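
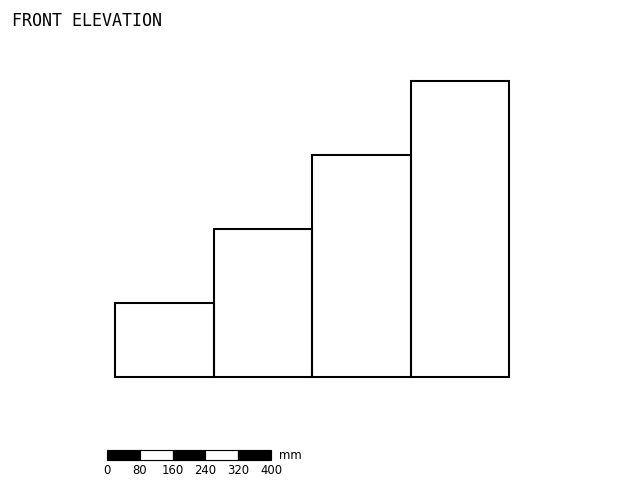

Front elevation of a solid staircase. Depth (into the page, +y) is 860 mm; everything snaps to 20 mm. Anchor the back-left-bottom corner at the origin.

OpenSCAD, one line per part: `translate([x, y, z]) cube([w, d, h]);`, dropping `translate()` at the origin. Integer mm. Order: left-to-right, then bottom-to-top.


cube([240, 860, 180]);
translate([240, 0, 0]) cube([240, 860, 360]);
translate([480, 0, 0]) cube([240, 860, 540]);
translate([720, 0, 0]) cube([240, 860, 720]);


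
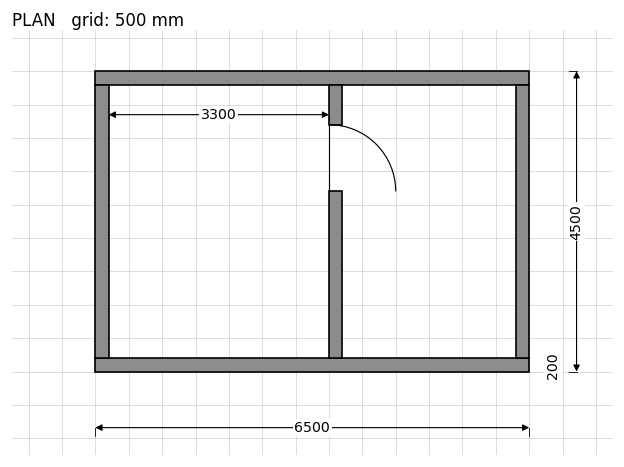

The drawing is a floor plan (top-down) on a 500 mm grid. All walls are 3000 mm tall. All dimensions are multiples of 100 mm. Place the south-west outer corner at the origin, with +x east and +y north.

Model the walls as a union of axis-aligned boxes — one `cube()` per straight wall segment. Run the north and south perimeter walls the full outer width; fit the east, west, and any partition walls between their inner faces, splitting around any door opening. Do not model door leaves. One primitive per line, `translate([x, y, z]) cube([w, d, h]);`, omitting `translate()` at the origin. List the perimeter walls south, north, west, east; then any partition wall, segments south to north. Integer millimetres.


cube([6500, 200, 3000]);
translate([0, 4300, 0]) cube([6500, 200, 3000]);
translate([0, 200, 0]) cube([200, 4100, 3000]);
translate([6300, 200, 0]) cube([200, 4100, 3000]);
translate([3500, 200, 0]) cube([200, 2500, 3000]);
translate([3500, 3700, 0]) cube([200, 600, 3000]);


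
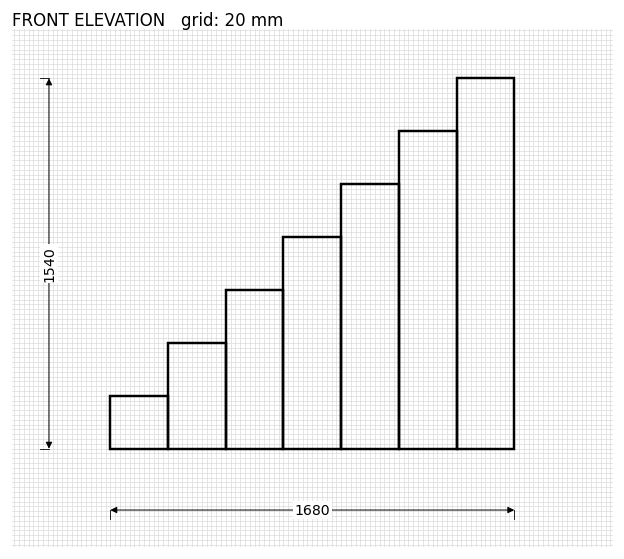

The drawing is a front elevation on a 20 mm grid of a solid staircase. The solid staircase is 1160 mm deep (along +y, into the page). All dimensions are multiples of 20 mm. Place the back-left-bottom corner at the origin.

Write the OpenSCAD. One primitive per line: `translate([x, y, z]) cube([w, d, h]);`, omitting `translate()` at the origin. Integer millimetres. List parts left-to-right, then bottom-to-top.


cube([240, 1160, 220]);
translate([240, 0, 0]) cube([240, 1160, 440]);
translate([480, 0, 0]) cube([240, 1160, 660]);
translate([720, 0, 0]) cube([240, 1160, 880]);
translate([960, 0, 0]) cube([240, 1160, 1100]);
translate([1200, 0, 0]) cube([240, 1160, 1320]);
translate([1440, 0, 0]) cube([240, 1160, 1540]);


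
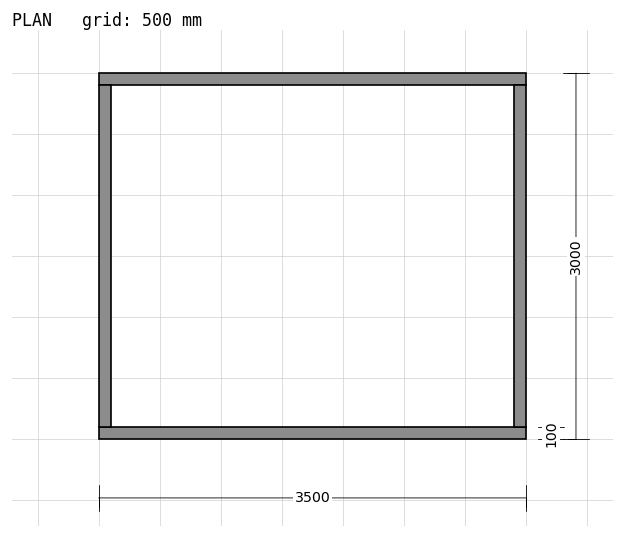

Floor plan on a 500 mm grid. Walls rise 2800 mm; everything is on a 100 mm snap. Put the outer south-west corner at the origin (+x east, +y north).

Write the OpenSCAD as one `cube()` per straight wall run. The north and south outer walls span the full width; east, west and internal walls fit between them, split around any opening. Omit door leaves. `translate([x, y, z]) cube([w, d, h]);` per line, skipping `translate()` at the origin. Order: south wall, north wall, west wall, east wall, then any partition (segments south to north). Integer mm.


cube([3500, 100, 2800]);
translate([0, 2900, 0]) cube([3500, 100, 2800]);
translate([0, 100, 0]) cube([100, 2800, 2800]);
translate([3400, 100, 0]) cube([100, 2800, 2800]);


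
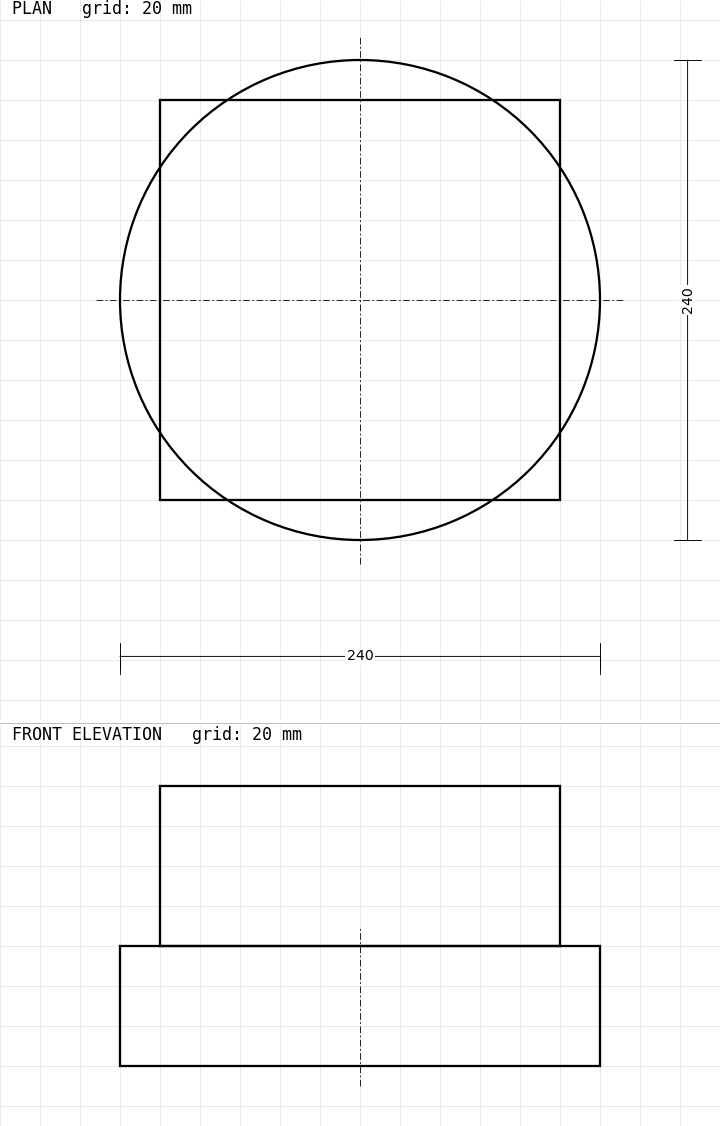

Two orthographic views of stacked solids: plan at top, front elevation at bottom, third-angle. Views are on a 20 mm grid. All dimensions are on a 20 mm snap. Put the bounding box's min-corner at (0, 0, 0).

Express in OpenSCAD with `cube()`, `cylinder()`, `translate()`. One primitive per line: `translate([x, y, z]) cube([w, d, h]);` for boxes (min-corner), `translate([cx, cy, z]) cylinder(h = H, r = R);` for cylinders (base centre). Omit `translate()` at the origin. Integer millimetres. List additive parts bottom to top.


translate([120, 120, 0]) cylinder(h = 60, r = 120);
translate([20, 20, 60]) cube([200, 200, 80]);


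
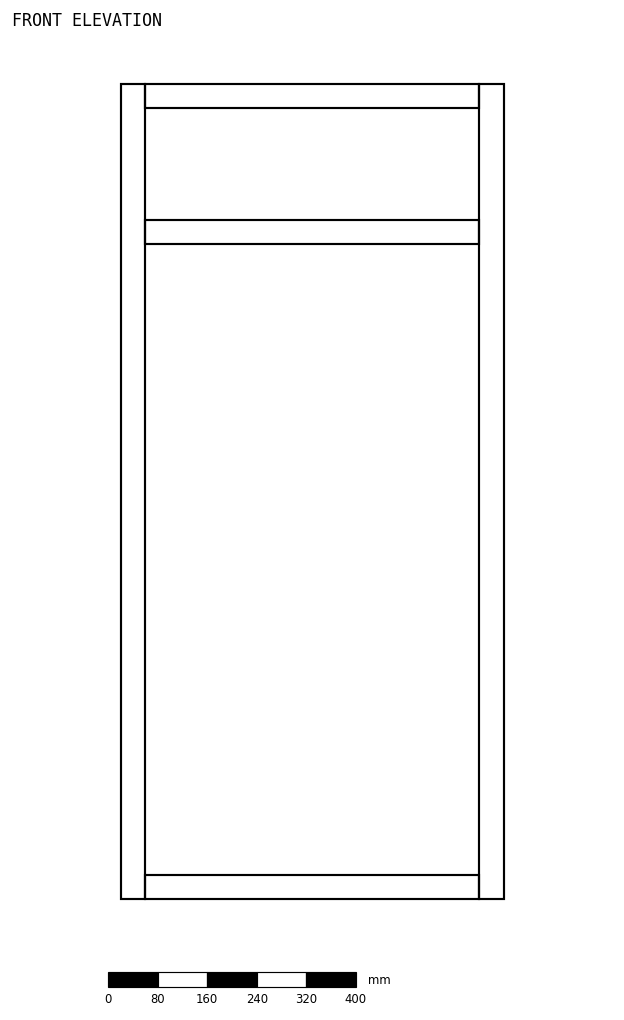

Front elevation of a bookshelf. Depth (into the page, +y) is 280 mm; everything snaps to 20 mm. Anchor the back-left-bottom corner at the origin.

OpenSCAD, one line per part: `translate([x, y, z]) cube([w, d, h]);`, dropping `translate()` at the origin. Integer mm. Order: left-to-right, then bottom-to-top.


cube([40, 280, 1320]);
translate([40, 0, 0]) cube([540, 280, 40]);
translate([40, 0, 1060]) cube([540, 280, 40]);
translate([40, 0, 1280]) cube([540, 280, 40]);
translate([580, 0, 0]) cube([40, 280, 1320]);


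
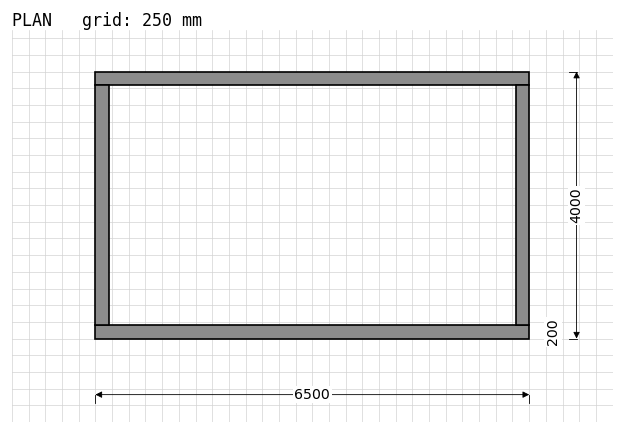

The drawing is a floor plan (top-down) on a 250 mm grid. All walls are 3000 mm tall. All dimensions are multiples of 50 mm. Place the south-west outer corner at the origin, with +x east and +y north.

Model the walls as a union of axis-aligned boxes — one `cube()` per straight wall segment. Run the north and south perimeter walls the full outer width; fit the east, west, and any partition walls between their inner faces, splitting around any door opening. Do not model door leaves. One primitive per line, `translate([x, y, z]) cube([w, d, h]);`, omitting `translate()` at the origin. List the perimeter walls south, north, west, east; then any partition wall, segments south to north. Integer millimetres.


cube([6500, 200, 3000]);
translate([0, 3800, 0]) cube([6500, 200, 3000]);
translate([0, 200, 0]) cube([200, 3600, 3000]);
translate([6300, 200, 0]) cube([200, 3600, 3000]);


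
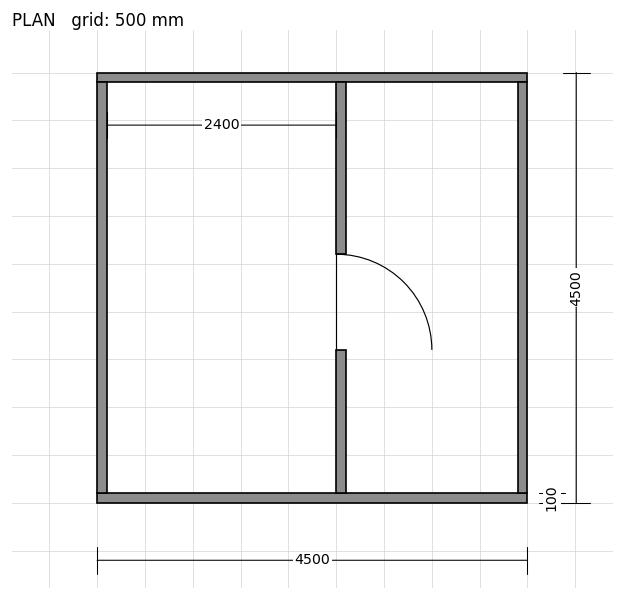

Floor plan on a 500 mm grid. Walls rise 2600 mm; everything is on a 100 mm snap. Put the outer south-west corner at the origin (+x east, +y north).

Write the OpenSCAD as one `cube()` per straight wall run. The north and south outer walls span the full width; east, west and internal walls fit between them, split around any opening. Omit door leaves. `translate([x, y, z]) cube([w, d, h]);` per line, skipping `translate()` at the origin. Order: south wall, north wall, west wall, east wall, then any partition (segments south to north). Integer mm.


cube([4500, 100, 2600]);
translate([0, 4400, 0]) cube([4500, 100, 2600]);
translate([0, 100, 0]) cube([100, 4300, 2600]);
translate([4400, 100, 0]) cube([100, 4300, 2600]);
translate([2500, 100, 0]) cube([100, 1500, 2600]);
translate([2500, 2600, 0]) cube([100, 1800, 2600]);


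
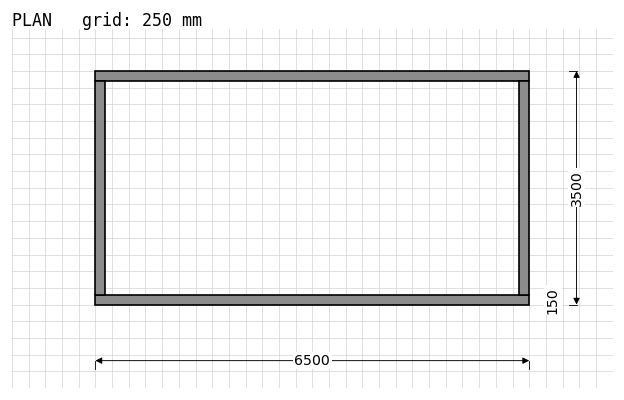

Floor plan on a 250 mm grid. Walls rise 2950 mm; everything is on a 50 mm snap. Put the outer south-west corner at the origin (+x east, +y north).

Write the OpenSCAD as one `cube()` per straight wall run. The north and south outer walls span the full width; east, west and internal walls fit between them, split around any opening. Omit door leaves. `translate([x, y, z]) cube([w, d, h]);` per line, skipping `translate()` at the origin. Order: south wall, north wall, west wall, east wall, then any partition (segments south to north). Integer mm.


cube([6500, 150, 2950]);
translate([0, 3350, 0]) cube([6500, 150, 2950]);
translate([0, 150, 0]) cube([150, 3200, 2950]);
translate([6350, 150, 0]) cube([150, 3200, 2950]);


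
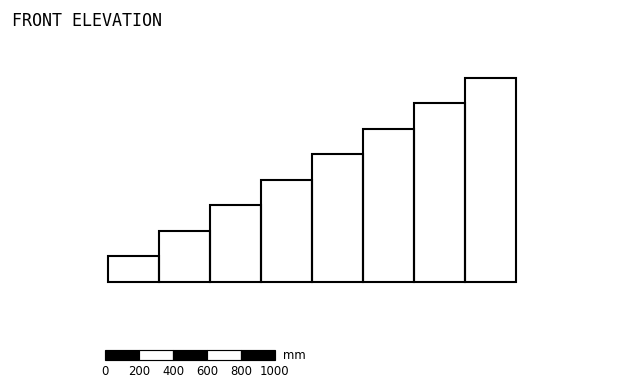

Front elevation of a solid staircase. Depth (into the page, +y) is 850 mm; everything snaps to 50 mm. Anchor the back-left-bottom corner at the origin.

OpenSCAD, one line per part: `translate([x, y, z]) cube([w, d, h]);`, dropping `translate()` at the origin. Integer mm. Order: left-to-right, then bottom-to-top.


cube([300, 850, 150]);
translate([300, 0, 0]) cube([300, 850, 300]);
translate([600, 0, 0]) cube([300, 850, 450]);
translate([900, 0, 0]) cube([300, 850, 600]);
translate([1200, 0, 0]) cube([300, 850, 750]);
translate([1500, 0, 0]) cube([300, 850, 900]);
translate([1800, 0, 0]) cube([300, 850, 1050]);
translate([2100, 0, 0]) cube([300, 850, 1200]);


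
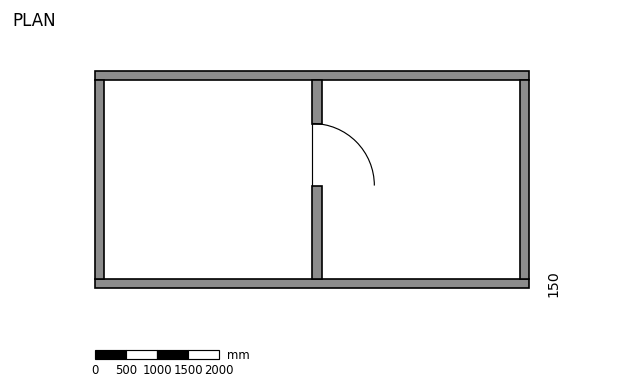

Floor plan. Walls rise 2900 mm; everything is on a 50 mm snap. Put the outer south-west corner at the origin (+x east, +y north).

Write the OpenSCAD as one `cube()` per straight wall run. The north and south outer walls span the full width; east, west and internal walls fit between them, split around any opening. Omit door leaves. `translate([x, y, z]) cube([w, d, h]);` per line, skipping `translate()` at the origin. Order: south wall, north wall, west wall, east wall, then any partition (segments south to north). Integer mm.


cube([7000, 150, 2900]);
translate([0, 3350, 0]) cube([7000, 150, 2900]);
translate([0, 150, 0]) cube([150, 3200, 2900]);
translate([6850, 150, 0]) cube([150, 3200, 2900]);
translate([3500, 150, 0]) cube([150, 1500, 2900]);
translate([3500, 2650, 0]) cube([150, 700, 2900]);


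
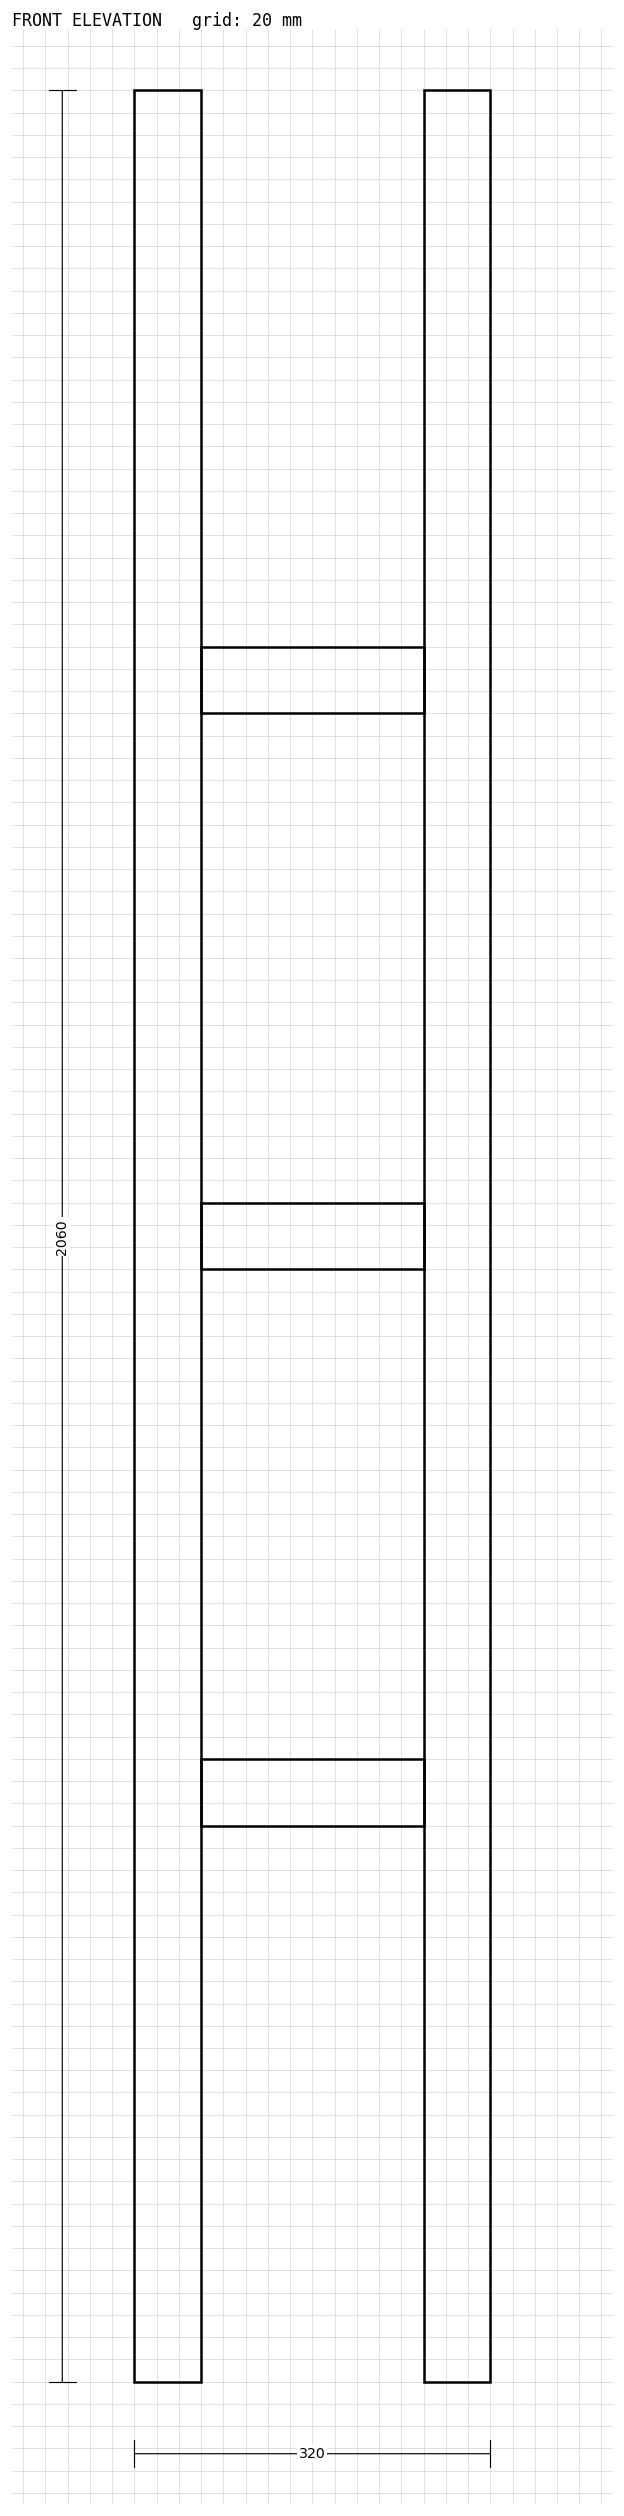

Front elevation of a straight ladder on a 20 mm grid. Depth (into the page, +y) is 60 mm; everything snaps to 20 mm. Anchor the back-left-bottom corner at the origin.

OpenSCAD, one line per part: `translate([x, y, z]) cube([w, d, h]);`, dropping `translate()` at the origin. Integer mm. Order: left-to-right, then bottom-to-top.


cube([60, 60, 2060]);
translate([60, 0, 500]) cube([200, 60, 60]);
translate([60, 0, 1000]) cube([200, 60, 60]);
translate([60, 0, 1500]) cube([200, 60, 60]);
translate([260, 0, 0]) cube([60, 60, 2060]);


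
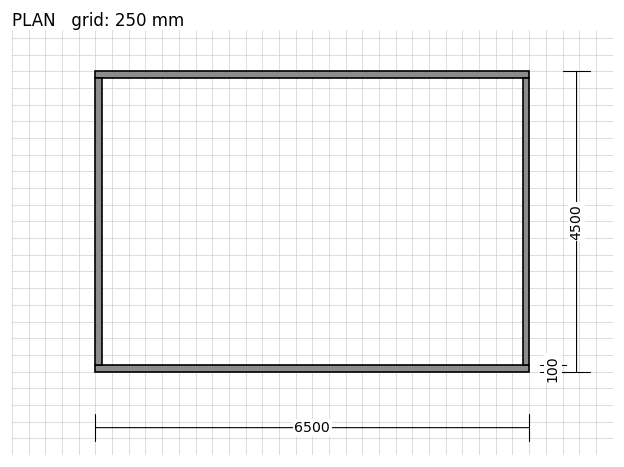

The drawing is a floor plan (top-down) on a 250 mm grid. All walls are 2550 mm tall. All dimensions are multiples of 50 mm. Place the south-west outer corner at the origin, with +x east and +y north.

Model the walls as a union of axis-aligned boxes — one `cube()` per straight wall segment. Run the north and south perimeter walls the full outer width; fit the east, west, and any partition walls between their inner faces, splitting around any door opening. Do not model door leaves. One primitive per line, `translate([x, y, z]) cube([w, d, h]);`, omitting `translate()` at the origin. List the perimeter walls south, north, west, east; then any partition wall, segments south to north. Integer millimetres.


cube([6500, 100, 2550]);
translate([0, 4400, 0]) cube([6500, 100, 2550]);
translate([0, 100, 0]) cube([100, 4300, 2550]);
translate([6400, 100, 0]) cube([100, 4300, 2550]);


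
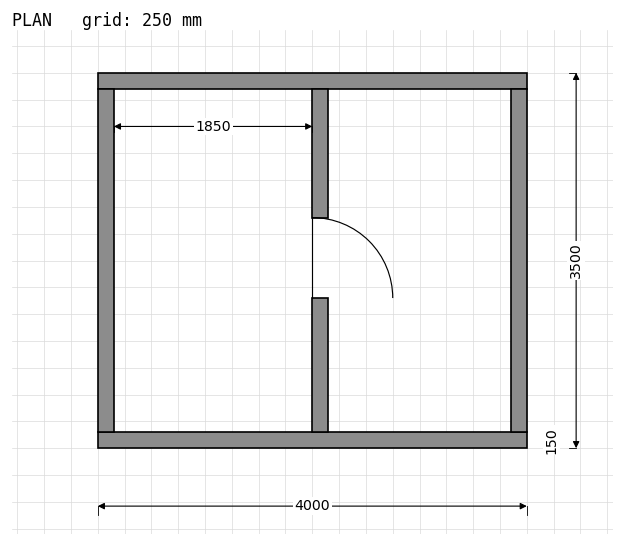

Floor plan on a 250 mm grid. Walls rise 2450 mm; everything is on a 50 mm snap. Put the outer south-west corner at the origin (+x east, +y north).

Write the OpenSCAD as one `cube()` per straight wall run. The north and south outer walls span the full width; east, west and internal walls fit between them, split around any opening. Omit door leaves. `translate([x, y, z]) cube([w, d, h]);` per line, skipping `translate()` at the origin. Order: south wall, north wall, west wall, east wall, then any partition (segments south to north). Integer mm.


cube([4000, 150, 2450]);
translate([0, 3350, 0]) cube([4000, 150, 2450]);
translate([0, 150, 0]) cube([150, 3200, 2450]);
translate([3850, 150, 0]) cube([150, 3200, 2450]);
translate([2000, 150, 0]) cube([150, 1250, 2450]);
translate([2000, 2150, 0]) cube([150, 1200, 2450]);


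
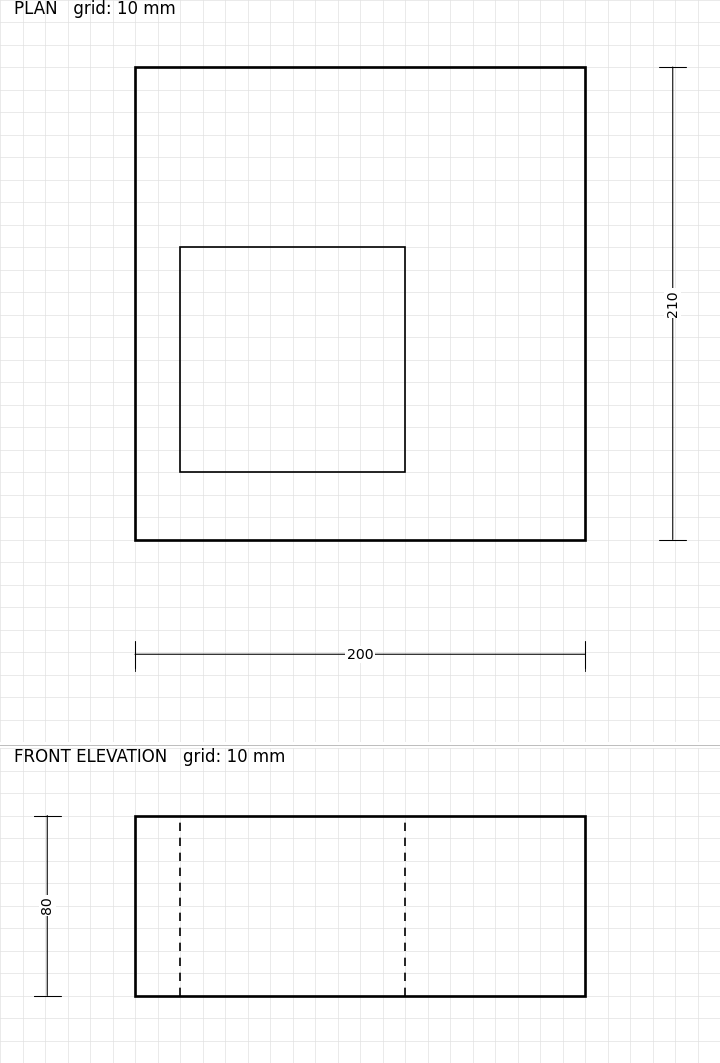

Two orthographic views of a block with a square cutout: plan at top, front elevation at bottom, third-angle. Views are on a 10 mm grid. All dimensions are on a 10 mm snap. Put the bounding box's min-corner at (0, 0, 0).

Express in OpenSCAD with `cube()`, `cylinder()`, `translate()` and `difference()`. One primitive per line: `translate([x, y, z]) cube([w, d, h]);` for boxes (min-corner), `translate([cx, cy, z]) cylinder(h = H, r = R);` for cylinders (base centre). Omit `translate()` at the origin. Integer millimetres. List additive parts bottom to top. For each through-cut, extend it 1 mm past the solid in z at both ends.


difference() {
  cube([200, 210, 80]);
  translate([20, 30, -1]) cube([100, 100, 82]);
}


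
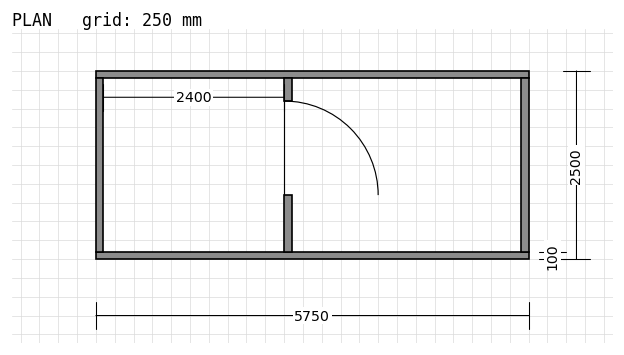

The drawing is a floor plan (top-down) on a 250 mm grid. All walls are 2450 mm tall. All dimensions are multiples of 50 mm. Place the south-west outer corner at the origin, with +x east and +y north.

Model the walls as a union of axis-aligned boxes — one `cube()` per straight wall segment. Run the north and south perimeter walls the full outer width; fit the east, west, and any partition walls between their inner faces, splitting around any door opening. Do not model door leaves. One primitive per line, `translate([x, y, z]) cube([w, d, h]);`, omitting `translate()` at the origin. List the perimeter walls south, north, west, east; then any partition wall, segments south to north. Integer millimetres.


cube([5750, 100, 2450]);
translate([0, 2400, 0]) cube([5750, 100, 2450]);
translate([0, 100, 0]) cube([100, 2300, 2450]);
translate([5650, 100, 0]) cube([100, 2300, 2450]);
translate([2500, 100, 0]) cube([100, 750, 2450]);
translate([2500, 2100, 0]) cube([100, 300, 2450]);


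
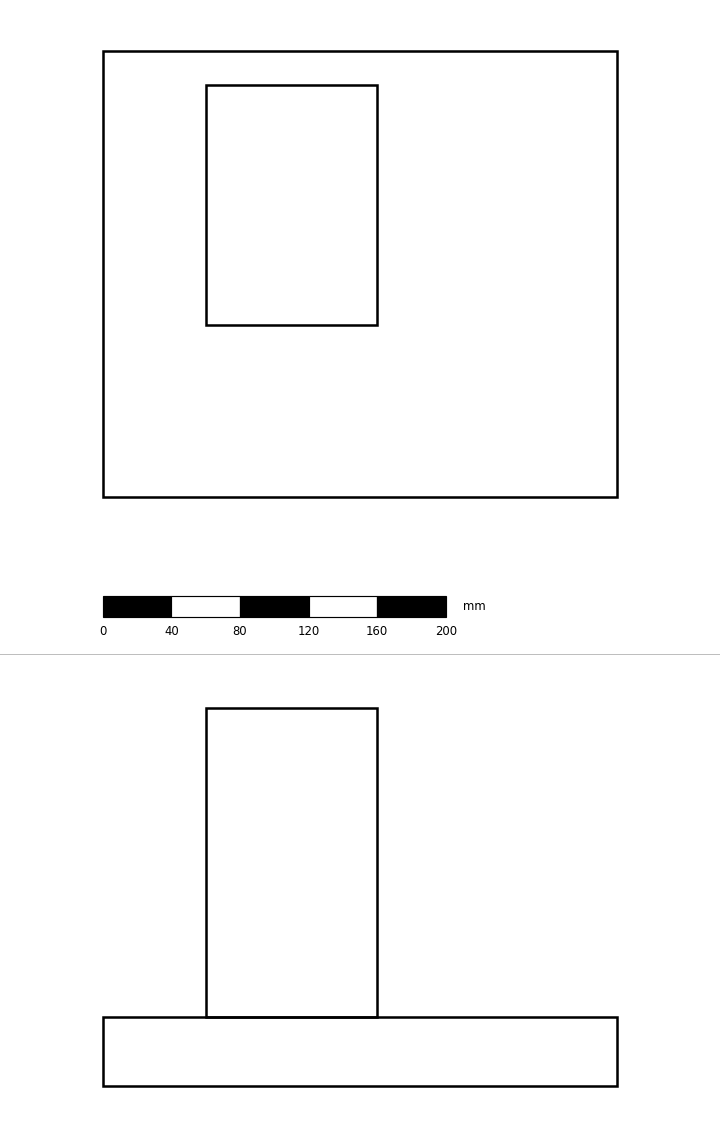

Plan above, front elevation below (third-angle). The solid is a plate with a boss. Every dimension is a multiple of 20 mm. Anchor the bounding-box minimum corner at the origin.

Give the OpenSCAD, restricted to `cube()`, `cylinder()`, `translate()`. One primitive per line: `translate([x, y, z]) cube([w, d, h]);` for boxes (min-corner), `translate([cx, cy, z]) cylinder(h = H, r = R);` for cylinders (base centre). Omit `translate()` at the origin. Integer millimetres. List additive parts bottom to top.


cube([300, 260, 40]);
translate([60, 100, 40]) cube([100, 140, 180]);


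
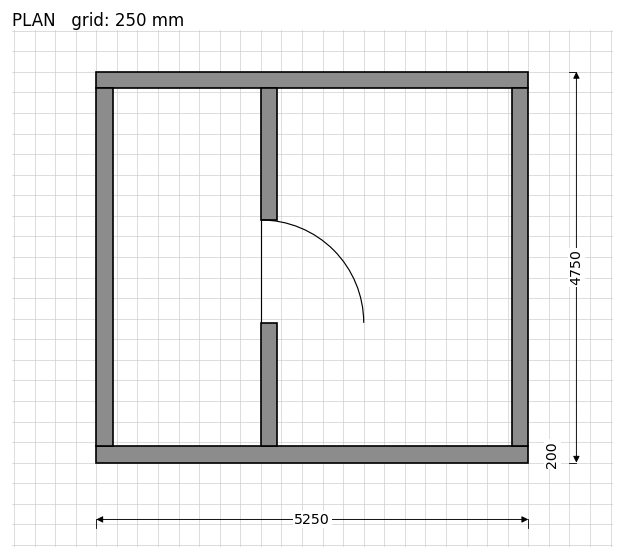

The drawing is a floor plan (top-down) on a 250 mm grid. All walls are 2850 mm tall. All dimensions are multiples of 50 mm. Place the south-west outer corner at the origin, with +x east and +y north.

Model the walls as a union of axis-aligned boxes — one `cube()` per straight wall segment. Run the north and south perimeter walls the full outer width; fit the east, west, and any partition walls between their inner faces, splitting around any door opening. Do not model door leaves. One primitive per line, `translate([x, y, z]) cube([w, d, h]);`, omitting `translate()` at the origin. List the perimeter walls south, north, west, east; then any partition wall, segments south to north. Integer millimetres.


cube([5250, 200, 2850]);
translate([0, 4550, 0]) cube([5250, 200, 2850]);
translate([0, 200, 0]) cube([200, 4350, 2850]);
translate([5050, 200, 0]) cube([200, 4350, 2850]);
translate([2000, 200, 0]) cube([200, 1500, 2850]);
translate([2000, 2950, 0]) cube([200, 1600, 2850]);


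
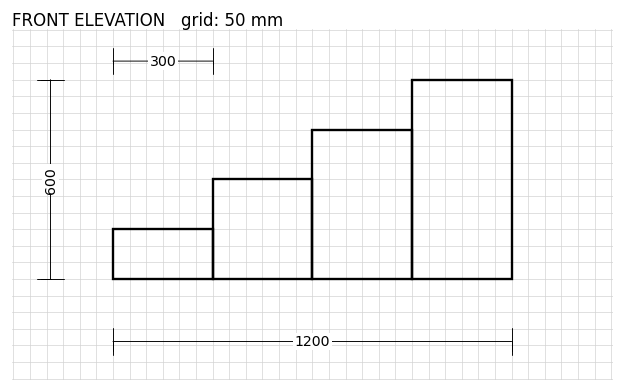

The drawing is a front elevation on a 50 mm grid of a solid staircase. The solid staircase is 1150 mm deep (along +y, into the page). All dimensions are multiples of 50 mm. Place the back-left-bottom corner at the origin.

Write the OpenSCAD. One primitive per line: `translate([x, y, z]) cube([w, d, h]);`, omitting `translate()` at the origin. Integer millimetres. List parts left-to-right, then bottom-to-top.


cube([300, 1150, 150]);
translate([300, 0, 0]) cube([300, 1150, 300]);
translate([600, 0, 0]) cube([300, 1150, 450]);
translate([900, 0, 0]) cube([300, 1150, 600]);


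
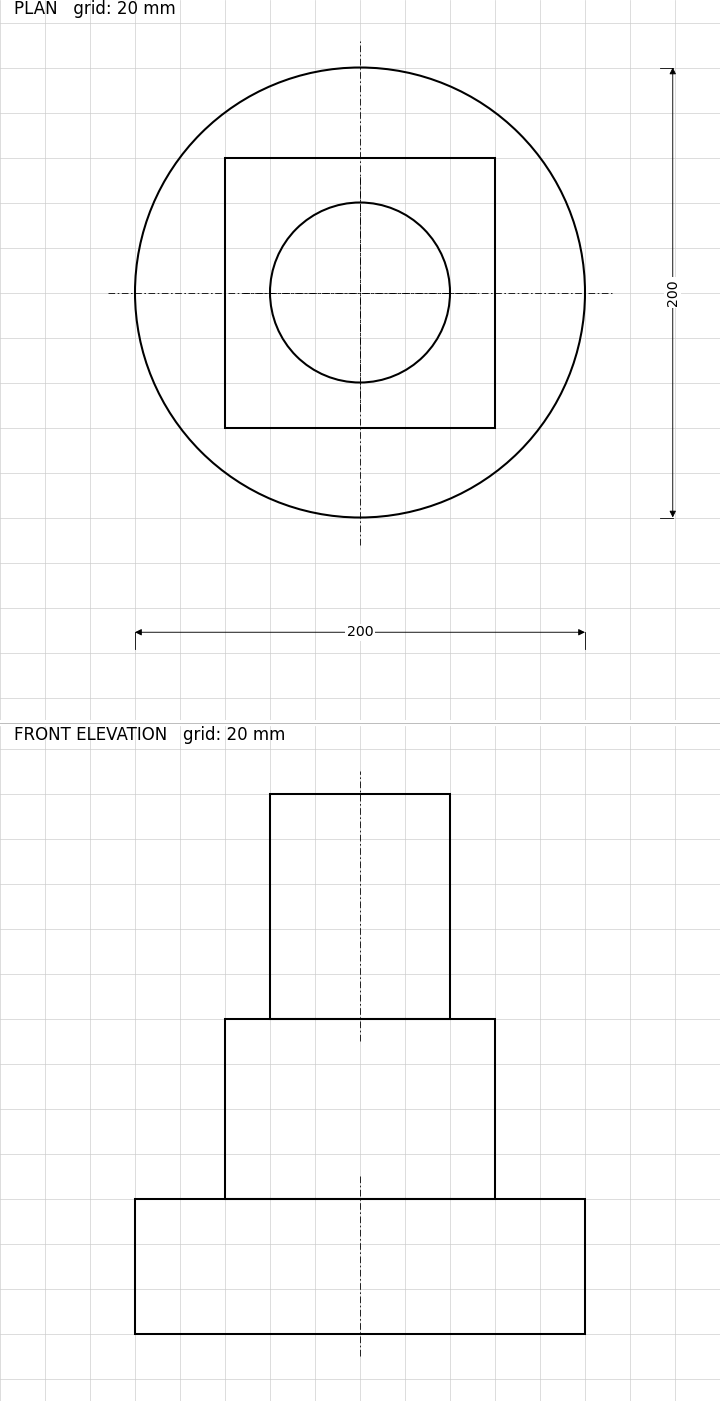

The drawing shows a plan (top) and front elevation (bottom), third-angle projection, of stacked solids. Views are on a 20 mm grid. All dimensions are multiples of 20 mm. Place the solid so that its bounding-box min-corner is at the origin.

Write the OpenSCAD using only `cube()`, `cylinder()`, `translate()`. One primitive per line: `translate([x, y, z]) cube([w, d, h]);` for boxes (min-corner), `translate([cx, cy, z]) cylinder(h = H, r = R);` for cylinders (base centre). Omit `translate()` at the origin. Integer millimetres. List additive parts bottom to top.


translate([100, 100, 0]) cylinder(h = 60, r = 100);
translate([40, 40, 60]) cube([120, 120, 80]);
translate([100, 100, 140]) cylinder(h = 100, r = 40);


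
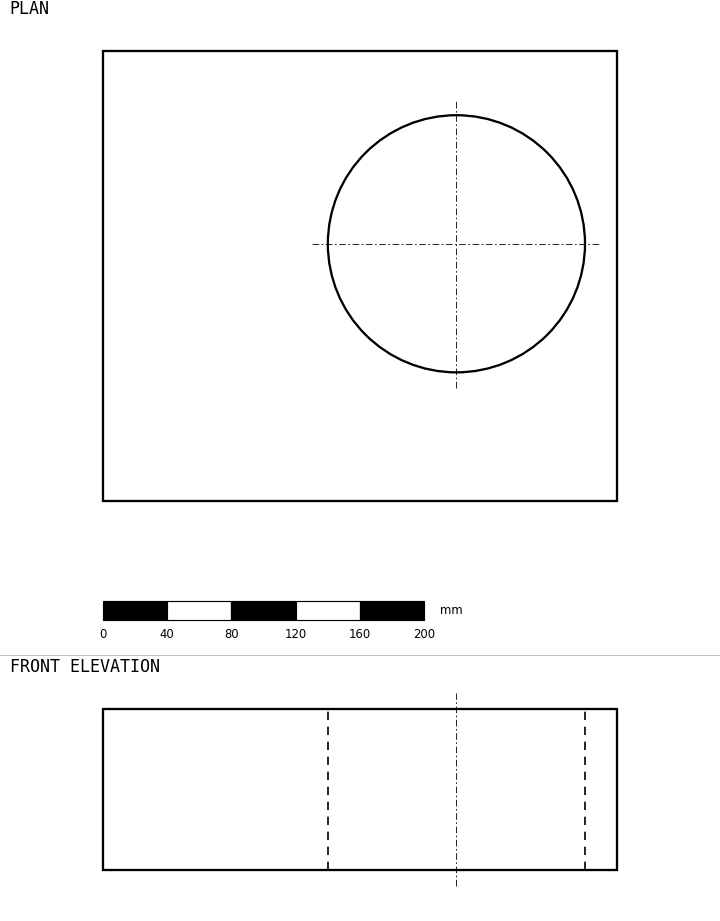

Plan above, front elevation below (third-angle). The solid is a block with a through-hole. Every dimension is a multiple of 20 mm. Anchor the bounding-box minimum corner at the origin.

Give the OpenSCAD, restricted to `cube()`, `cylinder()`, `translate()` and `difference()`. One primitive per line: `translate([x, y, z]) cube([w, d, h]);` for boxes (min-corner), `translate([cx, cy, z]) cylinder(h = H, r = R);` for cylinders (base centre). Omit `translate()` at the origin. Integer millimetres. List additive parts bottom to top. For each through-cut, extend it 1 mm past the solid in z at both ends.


difference() {
  cube([320, 280, 100]);
  translate([220, 160, -1]) cylinder(h = 102, r = 80);
}


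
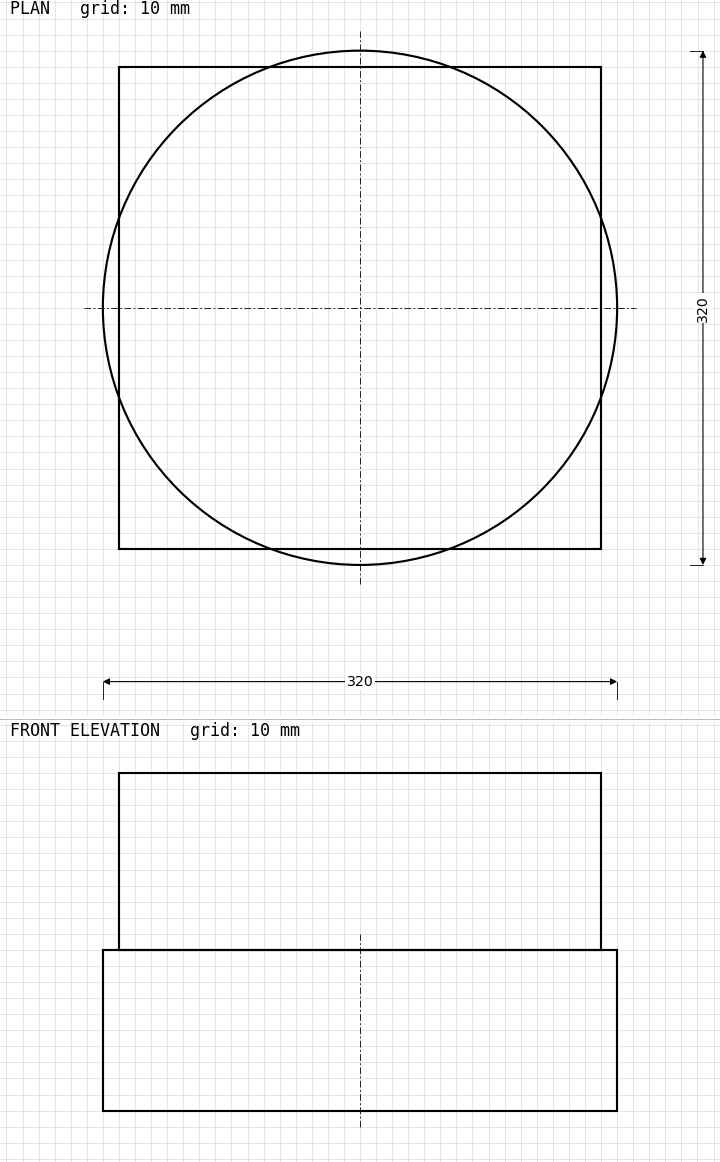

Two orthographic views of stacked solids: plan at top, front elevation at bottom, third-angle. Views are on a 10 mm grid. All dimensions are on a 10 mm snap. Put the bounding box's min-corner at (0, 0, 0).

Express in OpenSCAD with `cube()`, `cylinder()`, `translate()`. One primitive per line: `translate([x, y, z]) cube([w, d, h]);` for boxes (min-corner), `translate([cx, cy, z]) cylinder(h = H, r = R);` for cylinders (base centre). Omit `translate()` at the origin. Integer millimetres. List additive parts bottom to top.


translate([160, 160, 0]) cylinder(h = 100, r = 160);
translate([10, 10, 100]) cube([300, 300, 110]);


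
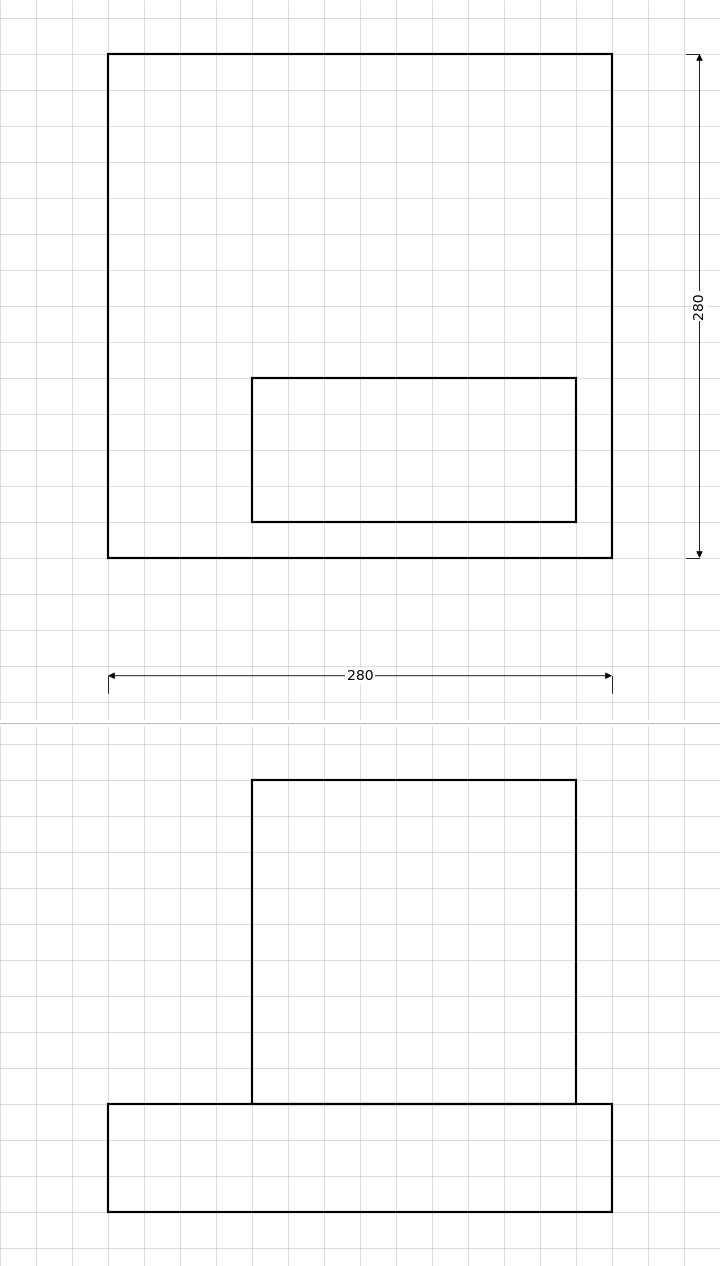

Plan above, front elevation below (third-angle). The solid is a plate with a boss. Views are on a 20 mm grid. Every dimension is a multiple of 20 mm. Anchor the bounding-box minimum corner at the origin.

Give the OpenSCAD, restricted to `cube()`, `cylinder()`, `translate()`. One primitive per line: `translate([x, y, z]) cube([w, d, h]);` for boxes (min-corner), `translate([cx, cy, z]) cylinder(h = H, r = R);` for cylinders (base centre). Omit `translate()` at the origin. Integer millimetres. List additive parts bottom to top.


cube([280, 280, 60]);
translate([80, 20, 60]) cube([180, 80, 180]);


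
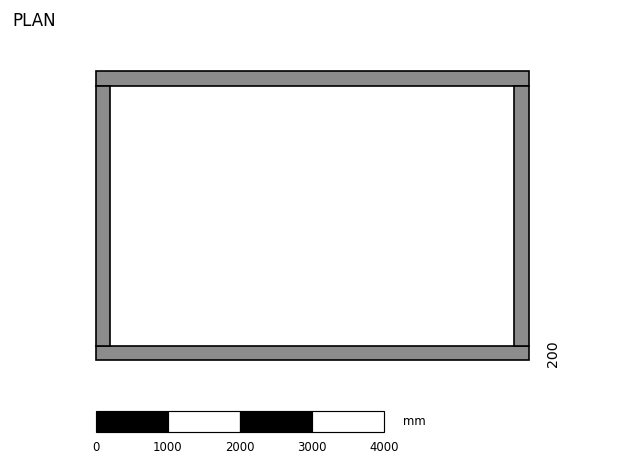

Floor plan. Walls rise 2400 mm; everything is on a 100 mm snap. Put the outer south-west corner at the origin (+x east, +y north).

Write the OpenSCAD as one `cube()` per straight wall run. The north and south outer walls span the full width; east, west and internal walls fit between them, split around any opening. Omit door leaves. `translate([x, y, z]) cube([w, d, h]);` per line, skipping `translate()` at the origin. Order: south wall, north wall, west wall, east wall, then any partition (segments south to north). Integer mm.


cube([6000, 200, 2400]);
translate([0, 3800, 0]) cube([6000, 200, 2400]);
translate([0, 200, 0]) cube([200, 3600, 2400]);
translate([5800, 200, 0]) cube([200, 3600, 2400]);


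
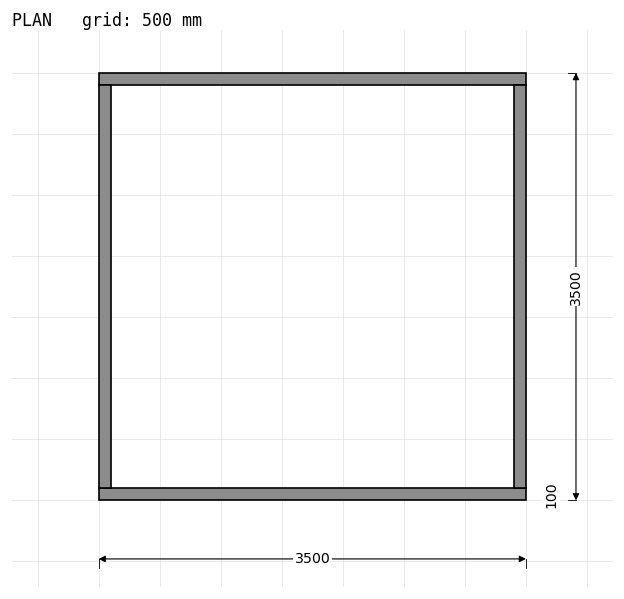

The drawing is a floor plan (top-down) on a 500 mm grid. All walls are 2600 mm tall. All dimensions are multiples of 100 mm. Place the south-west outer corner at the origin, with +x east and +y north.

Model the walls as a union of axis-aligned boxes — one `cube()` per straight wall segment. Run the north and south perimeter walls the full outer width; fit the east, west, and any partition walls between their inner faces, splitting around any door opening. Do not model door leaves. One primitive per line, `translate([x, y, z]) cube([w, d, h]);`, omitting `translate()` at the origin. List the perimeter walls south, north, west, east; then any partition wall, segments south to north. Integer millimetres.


cube([3500, 100, 2600]);
translate([0, 3400, 0]) cube([3500, 100, 2600]);
translate([0, 100, 0]) cube([100, 3300, 2600]);
translate([3400, 100, 0]) cube([100, 3300, 2600]);


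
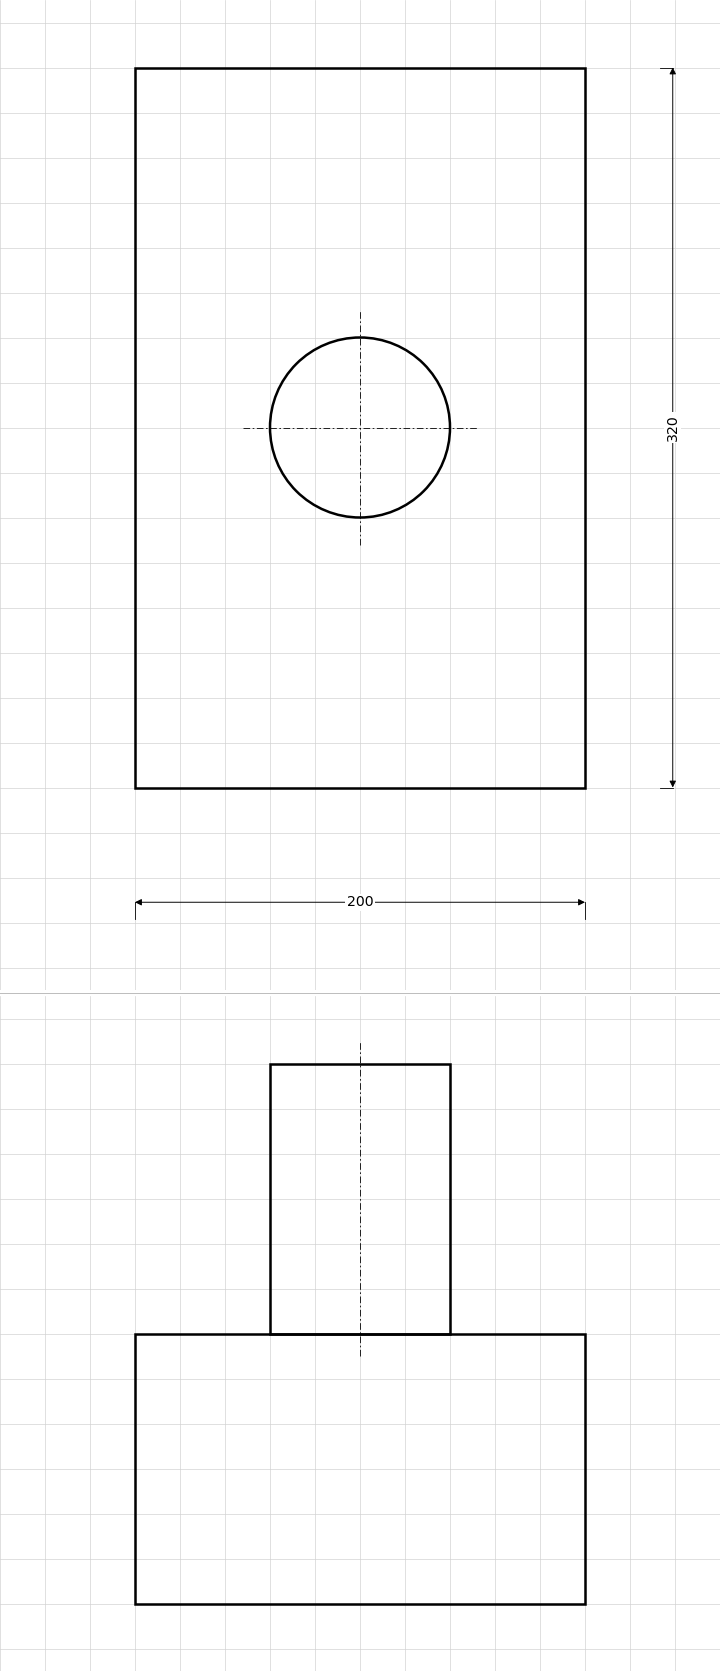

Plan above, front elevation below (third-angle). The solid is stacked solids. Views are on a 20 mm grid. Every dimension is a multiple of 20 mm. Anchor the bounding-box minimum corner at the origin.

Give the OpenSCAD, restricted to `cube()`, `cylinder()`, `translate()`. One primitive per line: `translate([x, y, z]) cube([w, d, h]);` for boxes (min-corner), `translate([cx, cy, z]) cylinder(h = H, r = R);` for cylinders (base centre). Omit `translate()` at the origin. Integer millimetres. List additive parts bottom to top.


cube([200, 320, 120]);
translate([100, 160, 120]) cylinder(h = 120, r = 40);


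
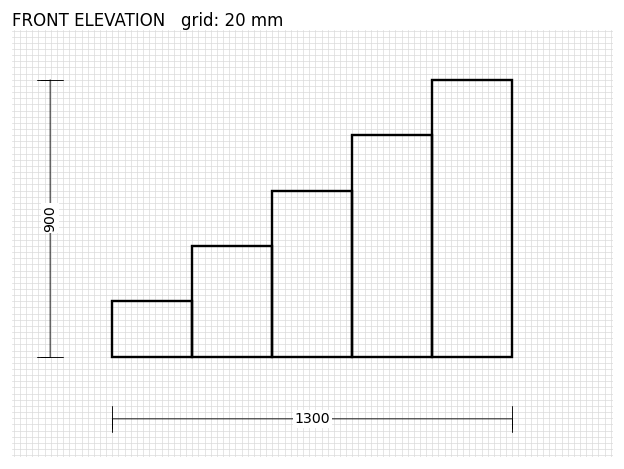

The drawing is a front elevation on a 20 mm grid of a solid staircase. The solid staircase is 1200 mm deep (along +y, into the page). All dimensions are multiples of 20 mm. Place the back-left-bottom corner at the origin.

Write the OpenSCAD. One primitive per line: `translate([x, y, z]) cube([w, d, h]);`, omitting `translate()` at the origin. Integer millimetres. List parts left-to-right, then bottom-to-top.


cube([260, 1200, 180]);
translate([260, 0, 0]) cube([260, 1200, 360]);
translate([520, 0, 0]) cube([260, 1200, 540]);
translate([780, 0, 0]) cube([260, 1200, 720]);
translate([1040, 0, 0]) cube([260, 1200, 900]);


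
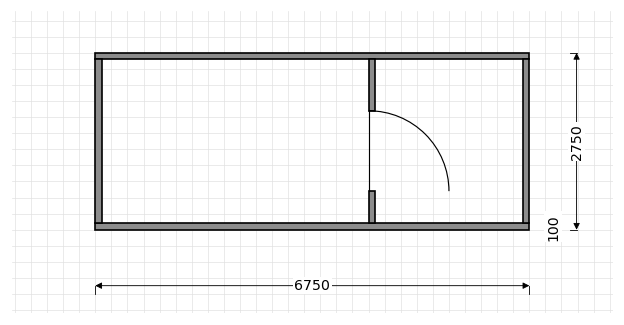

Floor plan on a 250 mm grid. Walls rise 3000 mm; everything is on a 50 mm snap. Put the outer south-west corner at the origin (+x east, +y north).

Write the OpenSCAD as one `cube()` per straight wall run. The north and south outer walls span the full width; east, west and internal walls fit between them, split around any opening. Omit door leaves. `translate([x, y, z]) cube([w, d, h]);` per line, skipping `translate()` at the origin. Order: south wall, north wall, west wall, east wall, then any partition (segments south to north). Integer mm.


cube([6750, 100, 3000]);
translate([0, 2650, 0]) cube([6750, 100, 3000]);
translate([0, 100, 0]) cube([100, 2550, 3000]);
translate([6650, 100, 0]) cube([100, 2550, 3000]);
translate([4250, 100, 0]) cube([100, 500, 3000]);
translate([4250, 1850, 0]) cube([100, 800, 3000]);


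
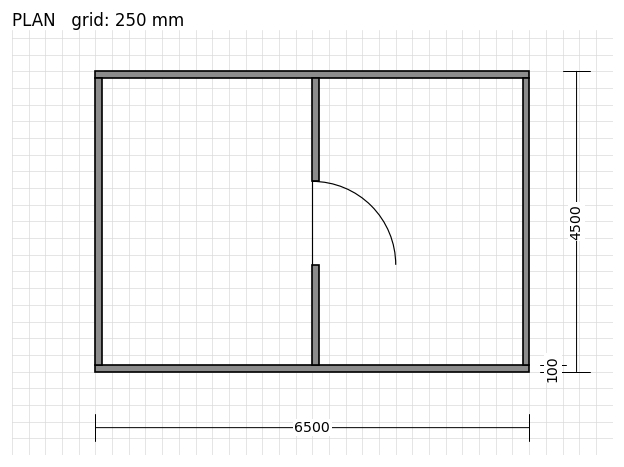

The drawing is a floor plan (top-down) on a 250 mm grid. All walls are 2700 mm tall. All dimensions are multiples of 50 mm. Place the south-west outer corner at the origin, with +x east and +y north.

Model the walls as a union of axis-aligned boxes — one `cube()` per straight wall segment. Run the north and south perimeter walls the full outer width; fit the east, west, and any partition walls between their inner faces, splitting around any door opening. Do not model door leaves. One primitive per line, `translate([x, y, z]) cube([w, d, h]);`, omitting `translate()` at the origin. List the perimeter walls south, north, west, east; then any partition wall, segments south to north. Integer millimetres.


cube([6500, 100, 2700]);
translate([0, 4400, 0]) cube([6500, 100, 2700]);
translate([0, 100, 0]) cube([100, 4300, 2700]);
translate([6400, 100, 0]) cube([100, 4300, 2700]);
translate([3250, 100, 0]) cube([100, 1500, 2700]);
translate([3250, 2850, 0]) cube([100, 1550, 2700]);


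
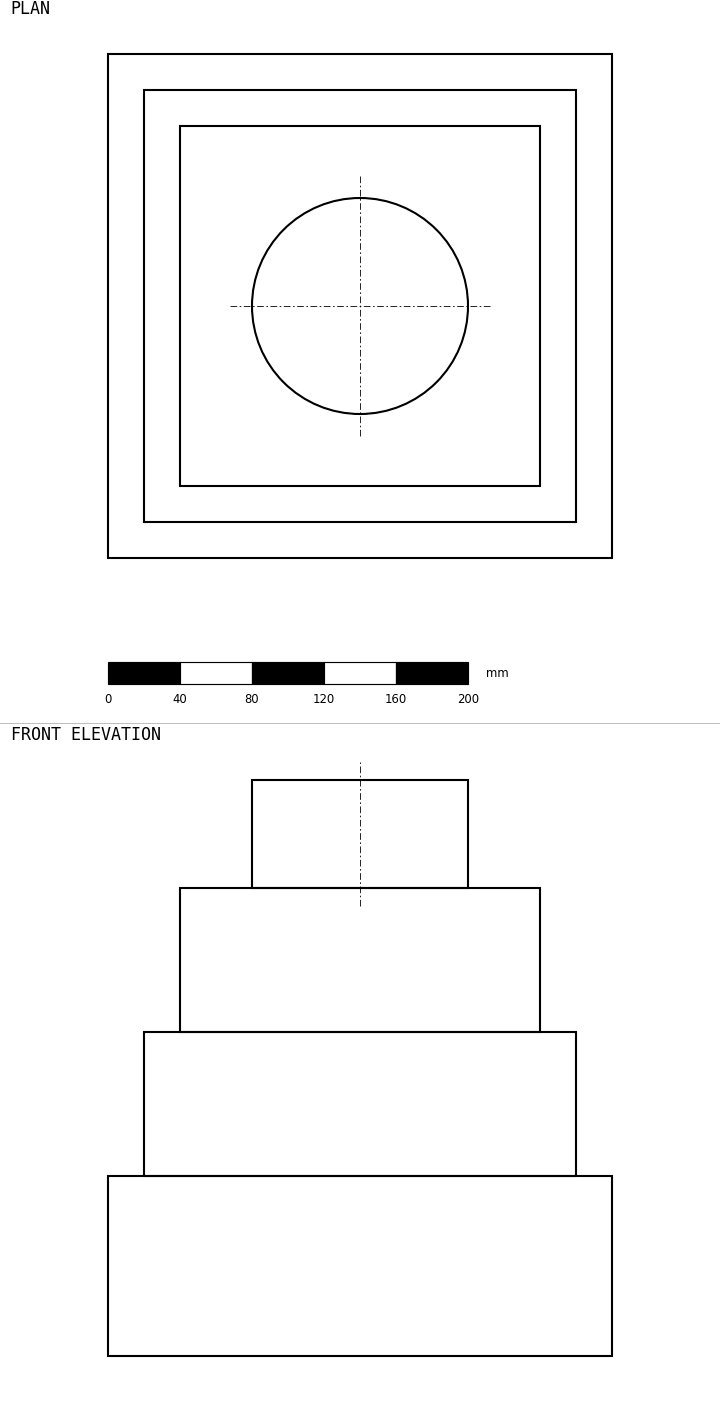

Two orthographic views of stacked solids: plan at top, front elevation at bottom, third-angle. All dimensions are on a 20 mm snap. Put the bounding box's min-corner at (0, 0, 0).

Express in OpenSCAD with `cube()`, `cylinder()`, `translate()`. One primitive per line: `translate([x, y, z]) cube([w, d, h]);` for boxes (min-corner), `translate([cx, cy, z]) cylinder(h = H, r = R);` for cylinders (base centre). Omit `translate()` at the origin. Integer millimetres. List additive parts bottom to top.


cube([280, 280, 100]);
translate([20, 20, 100]) cube([240, 240, 80]);
translate([40, 40, 180]) cube([200, 200, 80]);
translate([140, 140, 260]) cylinder(h = 60, r = 60);


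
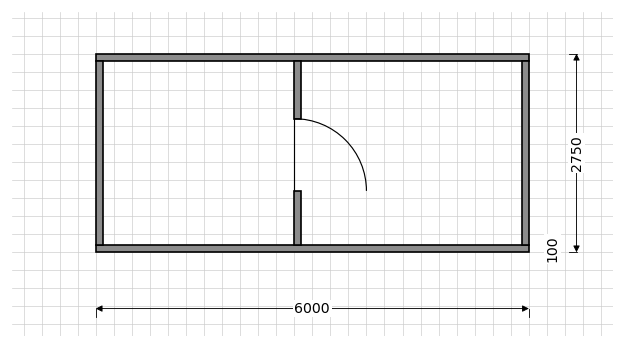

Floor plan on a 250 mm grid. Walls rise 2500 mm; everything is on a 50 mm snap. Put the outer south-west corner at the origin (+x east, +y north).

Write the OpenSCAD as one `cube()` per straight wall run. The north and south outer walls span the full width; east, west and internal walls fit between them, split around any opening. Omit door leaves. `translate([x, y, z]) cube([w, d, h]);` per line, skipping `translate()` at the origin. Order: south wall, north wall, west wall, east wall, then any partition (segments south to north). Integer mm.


cube([6000, 100, 2500]);
translate([0, 2650, 0]) cube([6000, 100, 2500]);
translate([0, 100, 0]) cube([100, 2550, 2500]);
translate([5900, 100, 0]) cube([100, 2550, 2500]);
translate([2750, 100, 0]) cube([100, 750, 2500]);
translate([2750, 1850, 0]) cube([100, 800, 2500]);


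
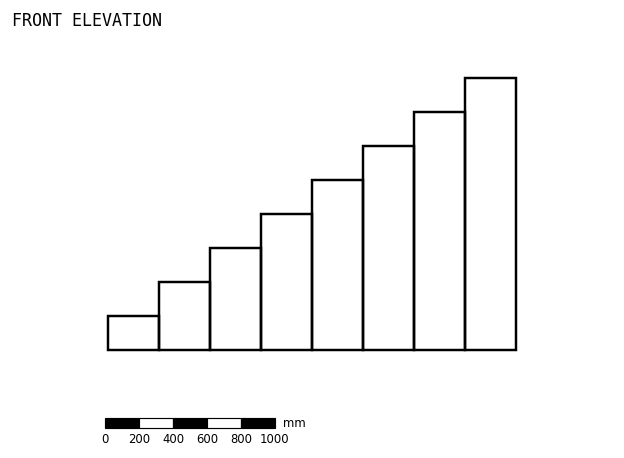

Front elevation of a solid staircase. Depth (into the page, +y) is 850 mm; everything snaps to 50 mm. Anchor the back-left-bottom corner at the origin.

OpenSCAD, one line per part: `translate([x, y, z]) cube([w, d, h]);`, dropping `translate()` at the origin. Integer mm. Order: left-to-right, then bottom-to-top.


cube([300, 850, 200]);
translate([300, 0, 0]) cube([300, 850, 400]);
translate([600, 0, 0]) cube([300, 850, 600]);
translate([900, 0, 0]) cube([300, 850, 800]);
translate([1200, 0, 0]) cube([300, 850, 1000]);
translate([1500, 0, 0]) cube([300, 850, 1200]);
translate([1800, 0, 0]) cube([300, 850, 1400]);
translate([2100, 0, 0]) cube([300, 850, 1600]);


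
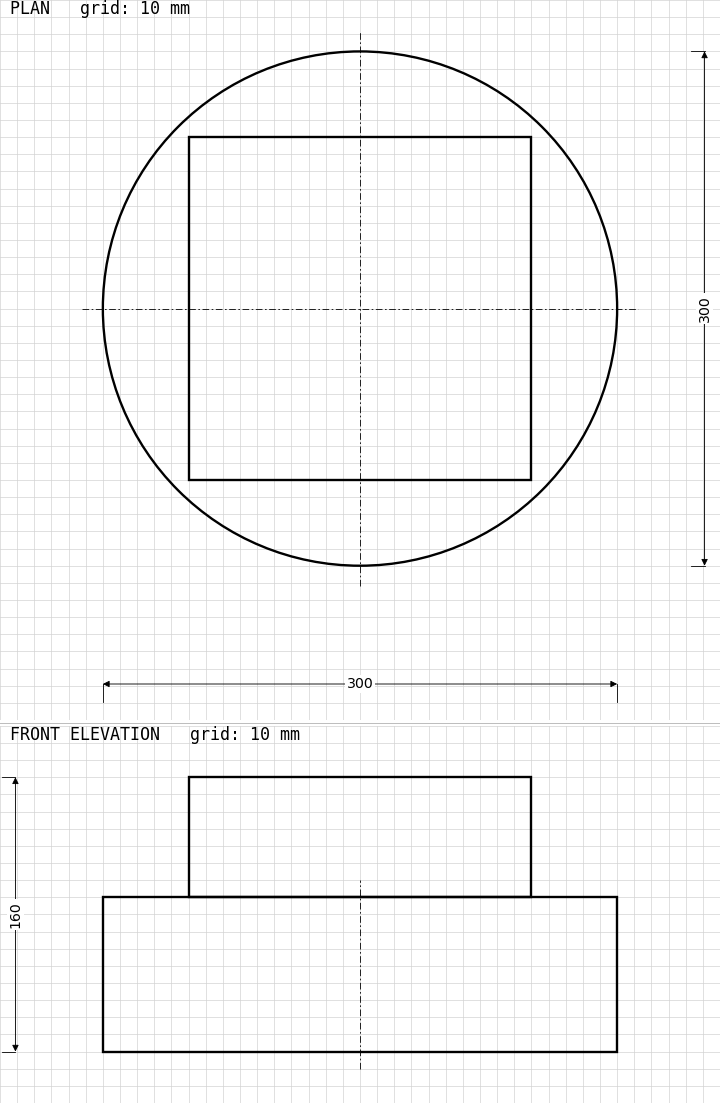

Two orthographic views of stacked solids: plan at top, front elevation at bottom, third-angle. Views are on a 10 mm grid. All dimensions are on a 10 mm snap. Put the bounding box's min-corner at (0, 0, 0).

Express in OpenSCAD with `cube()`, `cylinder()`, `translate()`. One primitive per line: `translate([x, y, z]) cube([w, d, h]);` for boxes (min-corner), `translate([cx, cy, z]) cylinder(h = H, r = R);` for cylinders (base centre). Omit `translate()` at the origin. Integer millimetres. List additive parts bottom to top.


translate([150, 150, 0]) cylinder(h = 90, r = 150);
translate([50, 50, 90]) cube([200, 200, 70]);


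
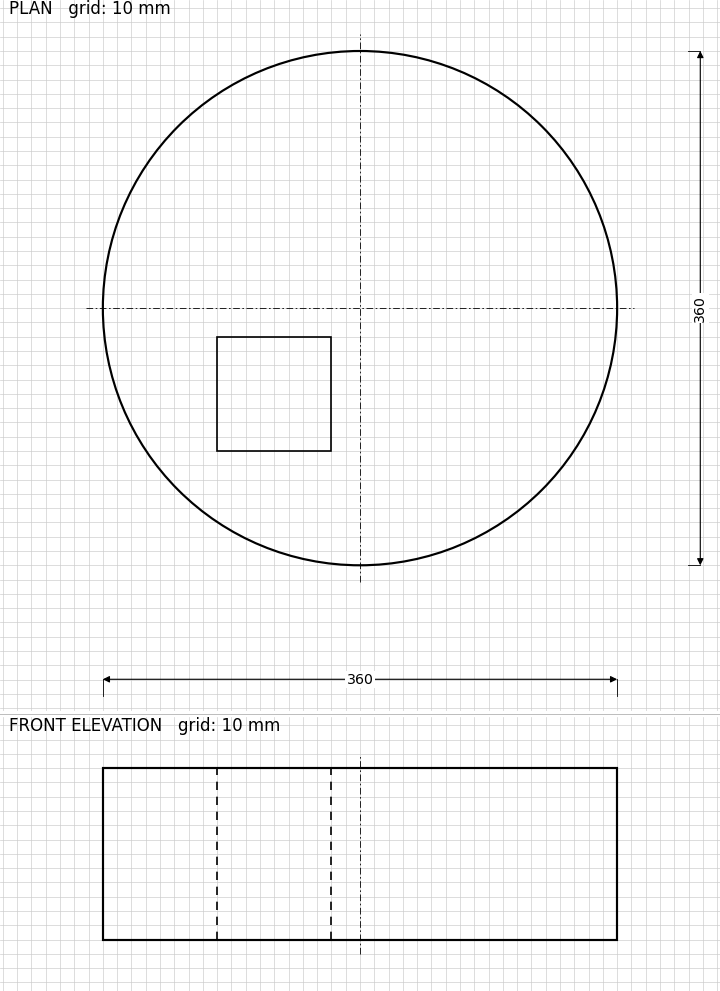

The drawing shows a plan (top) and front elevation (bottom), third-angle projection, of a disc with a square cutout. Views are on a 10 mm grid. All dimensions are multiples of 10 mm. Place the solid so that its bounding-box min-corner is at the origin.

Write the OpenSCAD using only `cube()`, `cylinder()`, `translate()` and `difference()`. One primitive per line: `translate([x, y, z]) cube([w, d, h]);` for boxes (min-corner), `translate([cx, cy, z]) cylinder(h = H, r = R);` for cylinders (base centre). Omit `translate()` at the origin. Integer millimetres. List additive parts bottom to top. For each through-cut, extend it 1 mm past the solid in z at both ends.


difference() {
  translate([180, 180, 0]) cylinder(h = 120, r = 180);
  translate([80, 80, -1]) cube([80, 80, 122]);
}


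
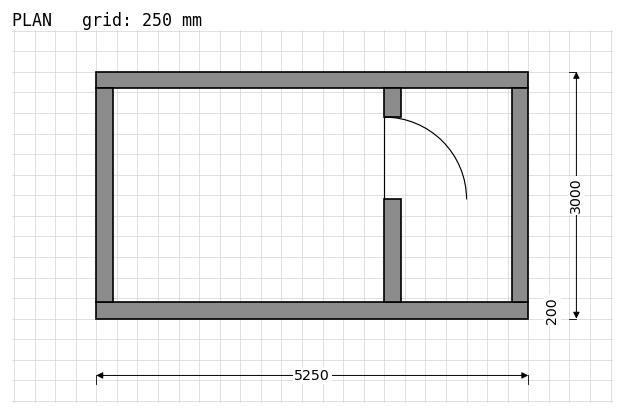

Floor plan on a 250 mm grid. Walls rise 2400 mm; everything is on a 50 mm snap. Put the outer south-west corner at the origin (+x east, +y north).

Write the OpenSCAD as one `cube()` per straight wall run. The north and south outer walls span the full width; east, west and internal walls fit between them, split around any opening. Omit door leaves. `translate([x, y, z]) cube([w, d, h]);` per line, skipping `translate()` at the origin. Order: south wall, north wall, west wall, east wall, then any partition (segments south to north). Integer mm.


cube([5250, 200, 2400]);
translate([0, 2800, 0]) cube([5250, 200, 2400]);
translate([0, 200, 0]) cube([200, 2600, 2400]);
translate([5050, 200, 0]) cube([200, 2600, 2400]);
translate([3500, 200, 0]) cube([200, 1250, 2400]);
translate([3500, 2450, 0]) cube([200, 350, 2400]);


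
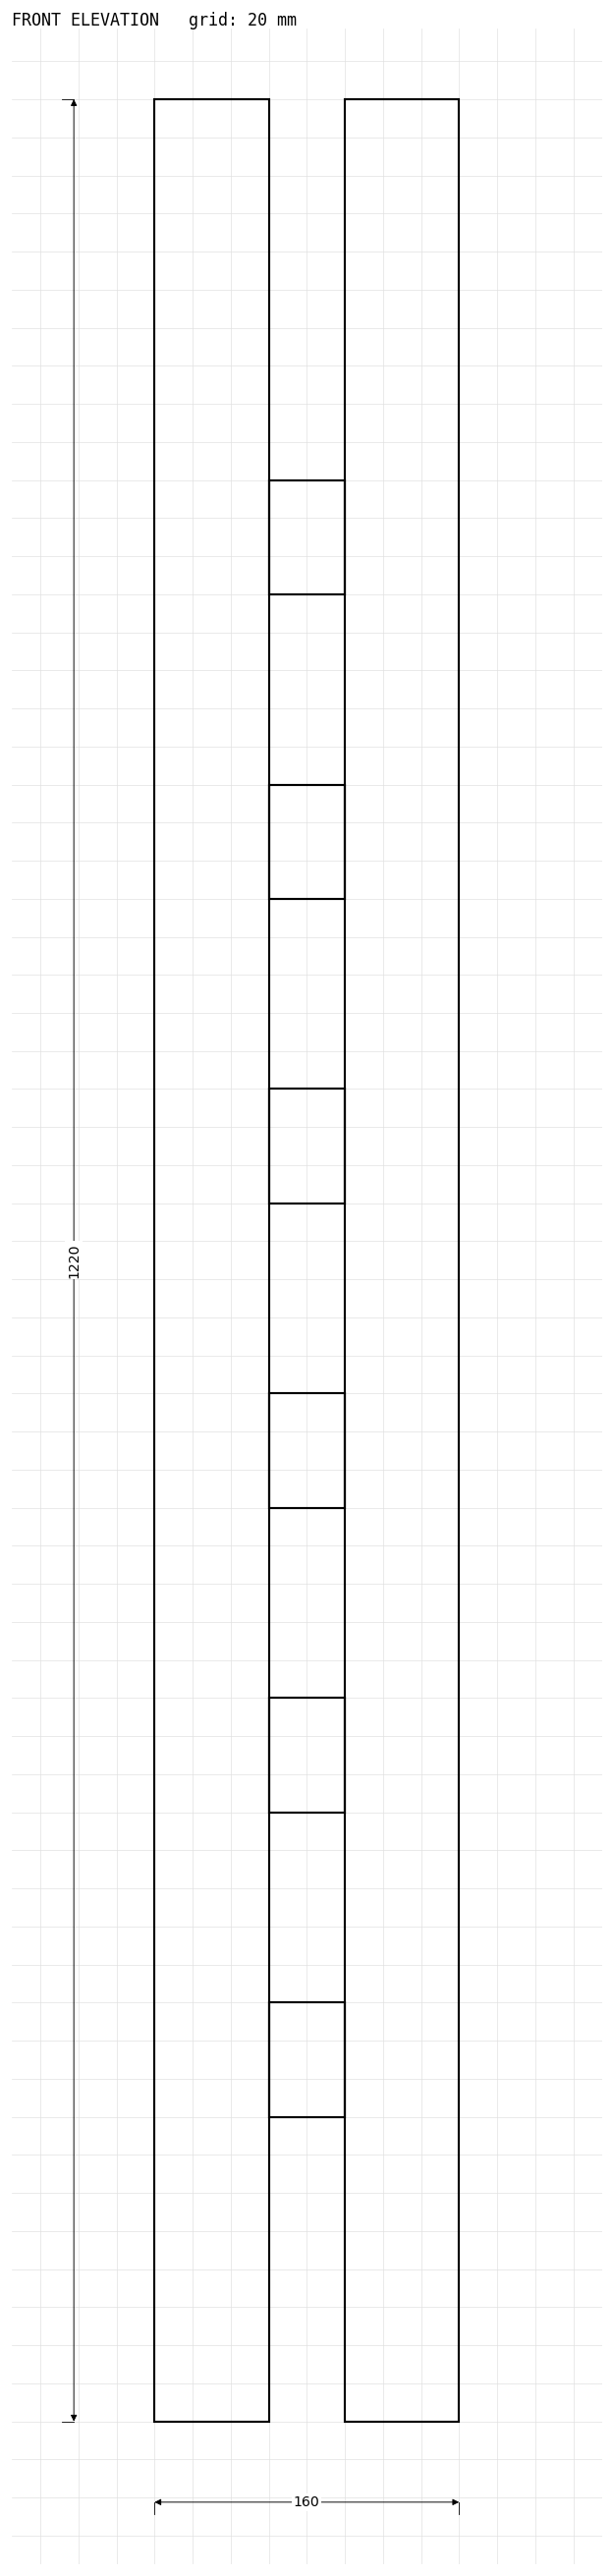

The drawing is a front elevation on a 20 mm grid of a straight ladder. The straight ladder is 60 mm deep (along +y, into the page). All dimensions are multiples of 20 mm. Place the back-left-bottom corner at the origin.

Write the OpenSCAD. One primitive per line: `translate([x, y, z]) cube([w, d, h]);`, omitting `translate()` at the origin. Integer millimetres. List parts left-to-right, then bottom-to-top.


cube([60, 60, 1220]);
translate([60, 0, 160]) cube([40, 60, 60]);
translate([60, 0, 320]) cube([40, 60, 60]);
translate([60, 0, 480]) cube([40, 60, 60]);
translate([60, 0, 640]) cube([40, 60, 60]);
translate([60, 0, 800]) cube([40, 60, 60]);
translate([60, 0, 960]) cube([40, 60, 60]);
translate([100, 0, 0]) cube([60, 60, 1220]);


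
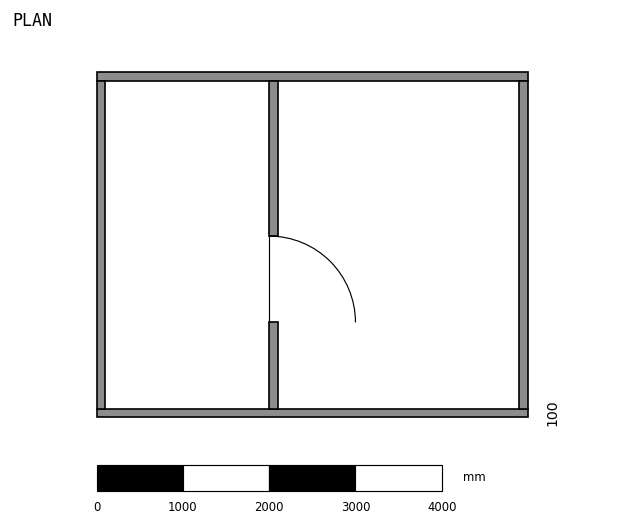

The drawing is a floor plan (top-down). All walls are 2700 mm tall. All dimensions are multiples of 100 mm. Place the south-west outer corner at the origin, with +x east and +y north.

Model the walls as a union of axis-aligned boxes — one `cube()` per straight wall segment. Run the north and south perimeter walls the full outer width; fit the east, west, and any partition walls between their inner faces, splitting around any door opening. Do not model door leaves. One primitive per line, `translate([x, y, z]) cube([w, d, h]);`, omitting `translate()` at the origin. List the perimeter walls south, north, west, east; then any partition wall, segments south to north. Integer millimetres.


cube([5000, 100, 2700]);
translate([0, 3900, 0]) cube([5000, 100, 2700]);
translate([0, 100, 0]) cube([100, 3800, 2700]);
translate([4900, 100, 0]) cube([100, 3800, 2700]);
translate([2000, 100, 0]) cube([100, 1000, 2700]);
translate([2000, 2100, 0]) cube([100, 1800, 2700]);


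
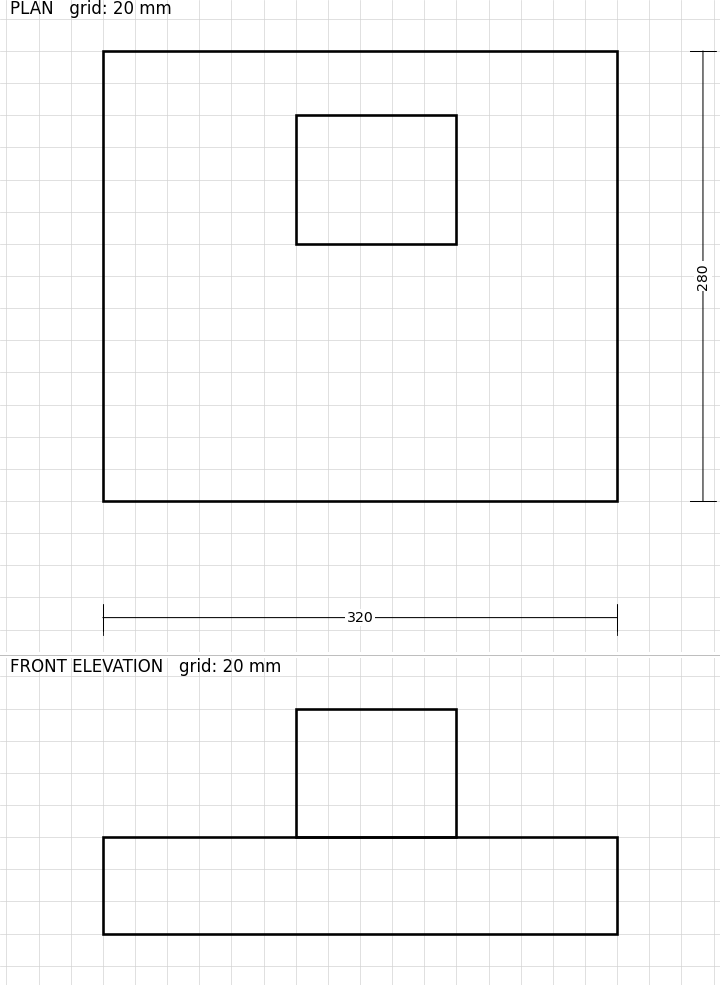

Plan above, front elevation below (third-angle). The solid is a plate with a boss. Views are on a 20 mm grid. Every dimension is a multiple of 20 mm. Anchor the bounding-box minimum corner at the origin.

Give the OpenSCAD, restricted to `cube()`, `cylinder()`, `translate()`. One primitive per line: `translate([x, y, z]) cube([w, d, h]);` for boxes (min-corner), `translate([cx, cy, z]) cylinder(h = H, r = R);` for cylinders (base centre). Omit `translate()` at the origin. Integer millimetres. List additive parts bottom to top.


cube([320, 280, 60]);
translate([120, 160, 60]) cube([100, 80, 80]);


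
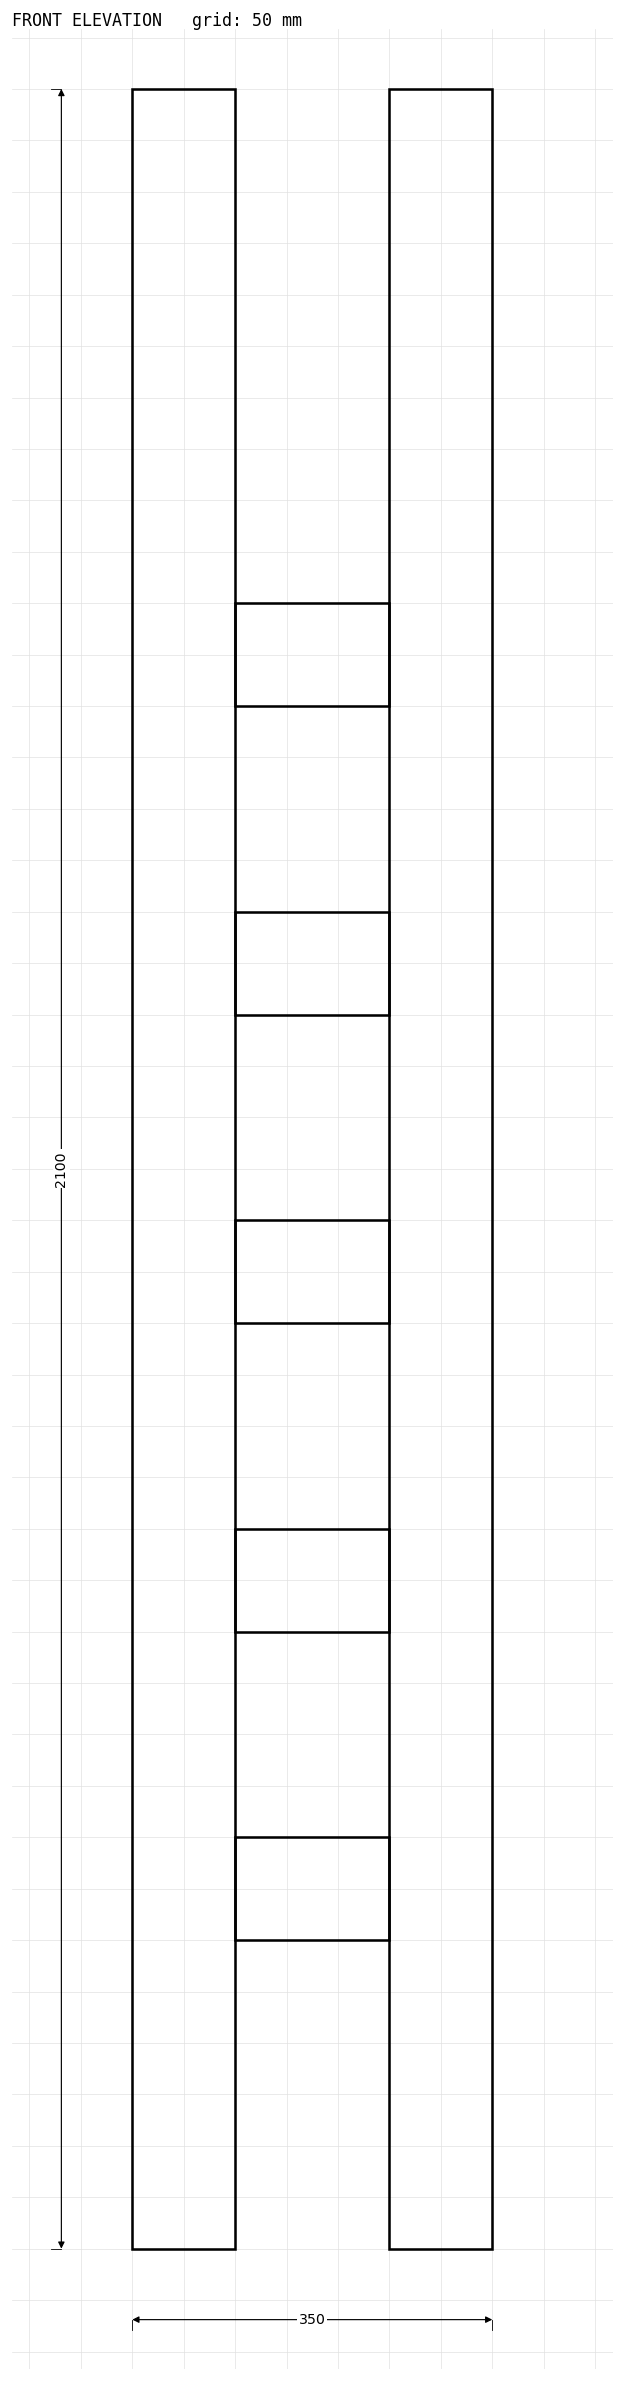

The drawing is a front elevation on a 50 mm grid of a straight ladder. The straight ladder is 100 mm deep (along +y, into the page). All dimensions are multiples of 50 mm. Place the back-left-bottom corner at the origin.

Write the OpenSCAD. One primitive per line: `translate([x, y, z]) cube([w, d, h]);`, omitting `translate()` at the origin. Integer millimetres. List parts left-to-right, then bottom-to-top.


cube([100, 100, 2100]);
translate([100, 0, 300]) cube([150, 100, 100]);
translate([100, 0, 600]) cube([150, 100, 100]);
translate([100, 0, 900]) cube([150, 100, 100]);
translate([100, 0, 1200]) cube([150, 100, 100]);
translate([100, 0, 1500]) cube([150, 100, 100]);
translate([250, 0, 0]) cube([100, 100, 2100]);
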